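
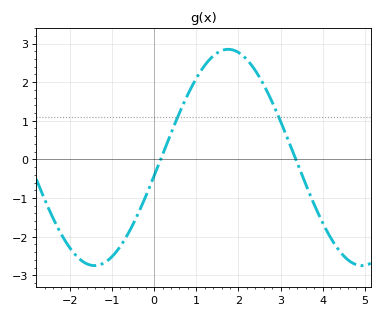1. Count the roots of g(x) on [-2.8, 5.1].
2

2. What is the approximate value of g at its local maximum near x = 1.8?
2.8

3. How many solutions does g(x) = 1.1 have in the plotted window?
2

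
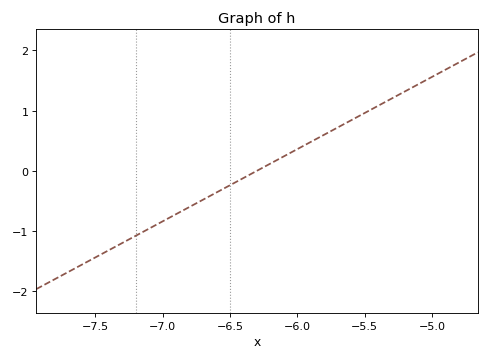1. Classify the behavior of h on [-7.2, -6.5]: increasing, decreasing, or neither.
increasing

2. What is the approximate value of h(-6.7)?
-0.5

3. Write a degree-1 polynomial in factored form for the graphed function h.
y = 1.2(x + 6.3)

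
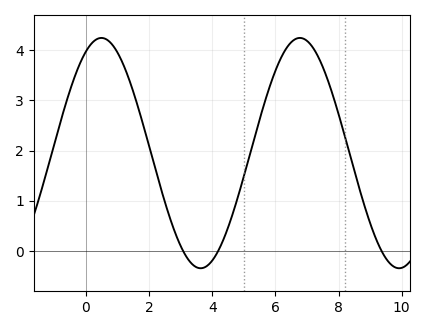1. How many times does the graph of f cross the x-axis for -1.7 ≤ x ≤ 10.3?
3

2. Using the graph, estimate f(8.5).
1.6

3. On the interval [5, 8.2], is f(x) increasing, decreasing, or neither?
neither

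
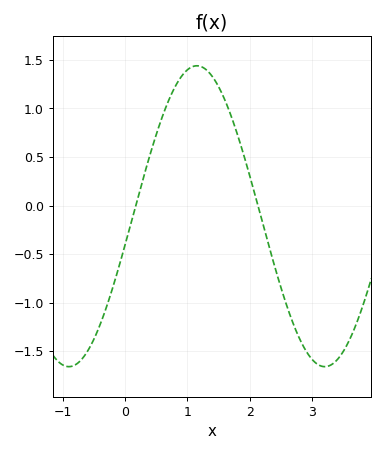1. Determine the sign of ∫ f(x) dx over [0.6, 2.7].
positive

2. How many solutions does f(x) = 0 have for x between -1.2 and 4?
2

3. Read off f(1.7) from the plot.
0.926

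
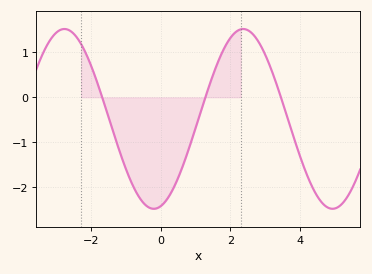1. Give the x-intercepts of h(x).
-1.69, 1.28, 3.46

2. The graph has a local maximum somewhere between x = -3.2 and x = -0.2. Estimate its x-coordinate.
-2.78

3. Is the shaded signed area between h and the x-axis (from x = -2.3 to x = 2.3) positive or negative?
negative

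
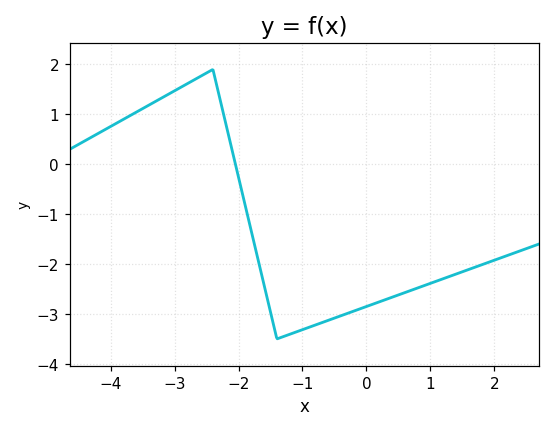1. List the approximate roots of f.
-2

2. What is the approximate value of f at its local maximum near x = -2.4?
1.9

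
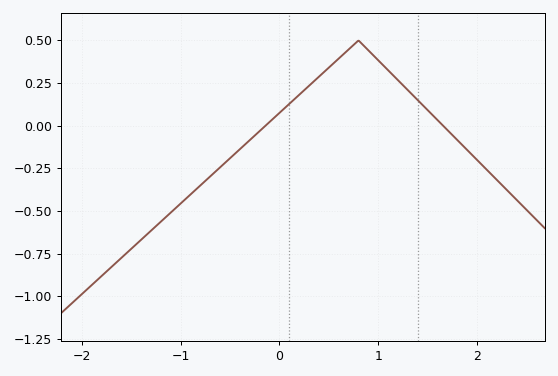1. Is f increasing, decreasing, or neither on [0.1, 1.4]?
neither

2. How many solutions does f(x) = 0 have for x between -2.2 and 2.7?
2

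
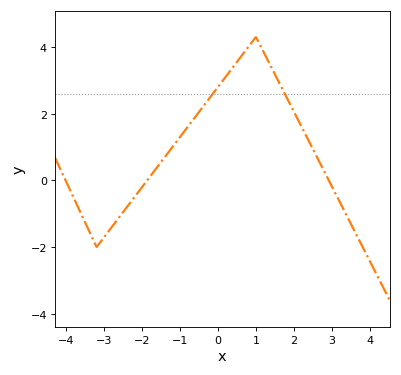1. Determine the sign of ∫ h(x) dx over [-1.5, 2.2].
positive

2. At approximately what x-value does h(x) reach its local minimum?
-3.2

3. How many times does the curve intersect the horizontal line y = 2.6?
2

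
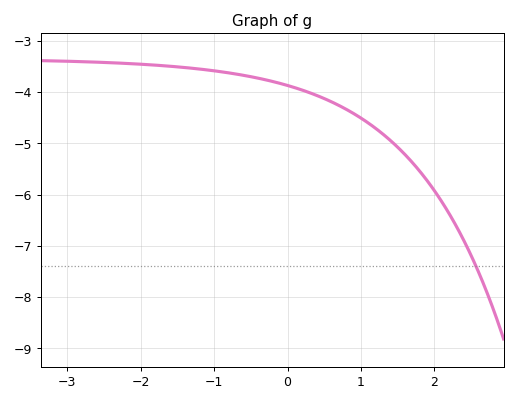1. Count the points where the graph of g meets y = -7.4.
1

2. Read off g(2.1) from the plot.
-6.14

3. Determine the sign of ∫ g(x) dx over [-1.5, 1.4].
negative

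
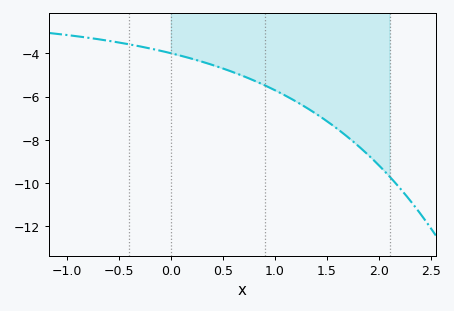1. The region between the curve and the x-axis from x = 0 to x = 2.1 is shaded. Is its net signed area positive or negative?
negative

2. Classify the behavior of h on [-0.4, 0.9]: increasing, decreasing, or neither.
decreasing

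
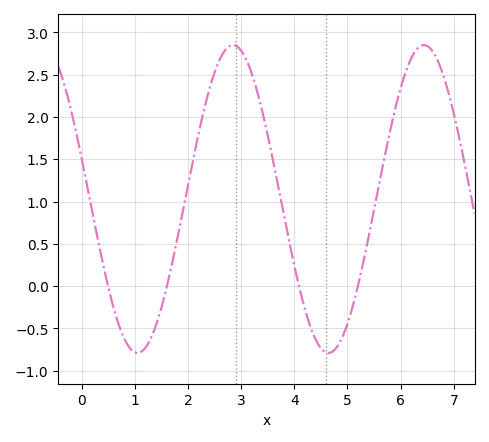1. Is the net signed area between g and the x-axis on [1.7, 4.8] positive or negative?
positive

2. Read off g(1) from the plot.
-0.8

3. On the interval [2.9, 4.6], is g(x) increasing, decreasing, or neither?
decreasing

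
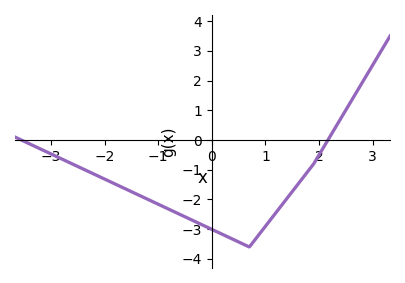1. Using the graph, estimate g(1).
-2.9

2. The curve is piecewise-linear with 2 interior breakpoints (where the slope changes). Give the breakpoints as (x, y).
(0.7, -3.6); (1.9, -0.8)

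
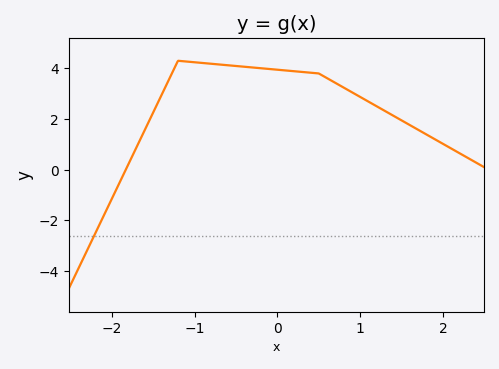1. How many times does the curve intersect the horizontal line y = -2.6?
1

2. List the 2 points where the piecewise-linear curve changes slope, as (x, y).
(-1.2, 4.3); (0.5, 3.8)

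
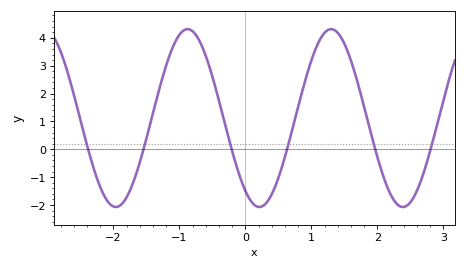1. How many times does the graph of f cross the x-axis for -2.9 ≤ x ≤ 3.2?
6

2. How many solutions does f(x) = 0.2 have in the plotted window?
6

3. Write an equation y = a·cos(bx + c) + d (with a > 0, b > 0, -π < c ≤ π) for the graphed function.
y = 3.19cos(2.9x + 2.5) + 1.12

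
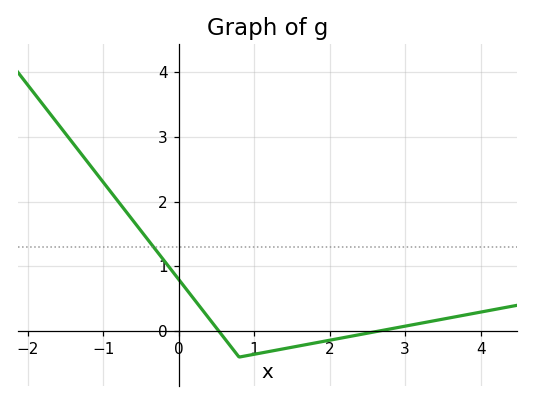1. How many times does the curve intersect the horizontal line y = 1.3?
1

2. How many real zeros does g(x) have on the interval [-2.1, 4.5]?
2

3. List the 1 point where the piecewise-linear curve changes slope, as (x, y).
(0.8, -0.4)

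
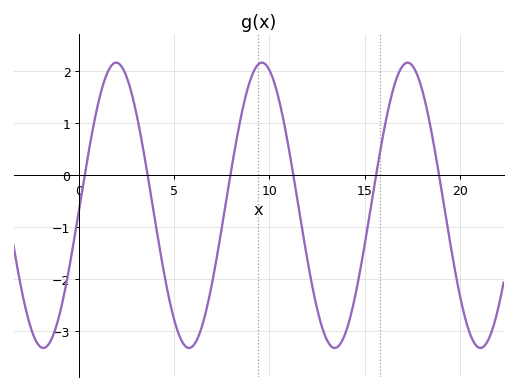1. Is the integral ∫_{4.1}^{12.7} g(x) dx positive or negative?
negative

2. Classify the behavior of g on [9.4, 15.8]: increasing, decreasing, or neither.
neither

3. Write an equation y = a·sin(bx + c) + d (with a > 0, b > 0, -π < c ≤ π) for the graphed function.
y = 2.74sin(0.82x - 0.02) - 0.58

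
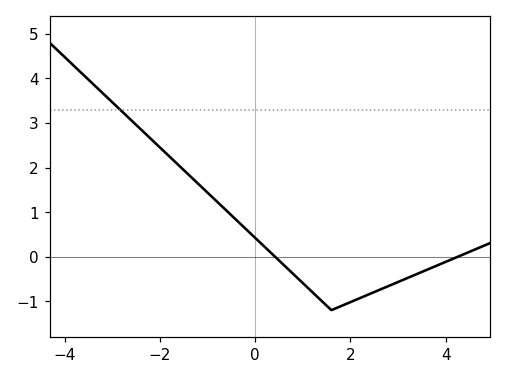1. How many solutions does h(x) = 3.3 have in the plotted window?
1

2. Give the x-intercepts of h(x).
0.4, 4.2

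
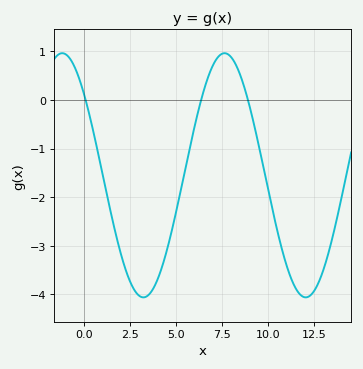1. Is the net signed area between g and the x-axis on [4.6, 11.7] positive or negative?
negative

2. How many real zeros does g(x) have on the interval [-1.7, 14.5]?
3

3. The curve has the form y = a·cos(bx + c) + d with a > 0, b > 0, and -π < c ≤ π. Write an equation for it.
y = 2.51cos(0.71x + 0.86) - 1.55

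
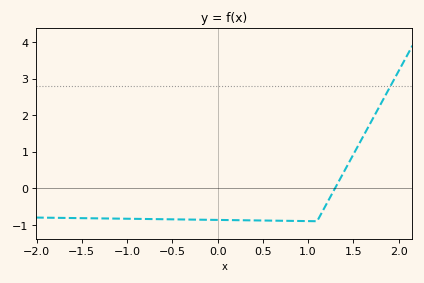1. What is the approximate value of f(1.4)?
0.468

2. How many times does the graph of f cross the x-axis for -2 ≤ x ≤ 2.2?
1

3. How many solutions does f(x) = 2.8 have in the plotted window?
1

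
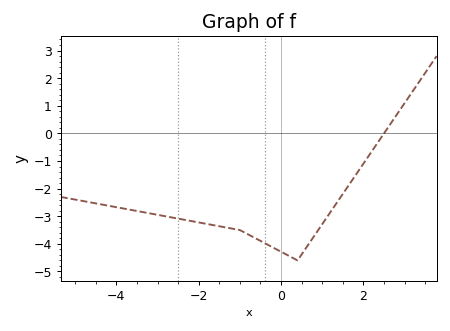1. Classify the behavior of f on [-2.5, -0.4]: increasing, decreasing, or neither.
decreasing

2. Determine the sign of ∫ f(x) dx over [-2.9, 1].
negative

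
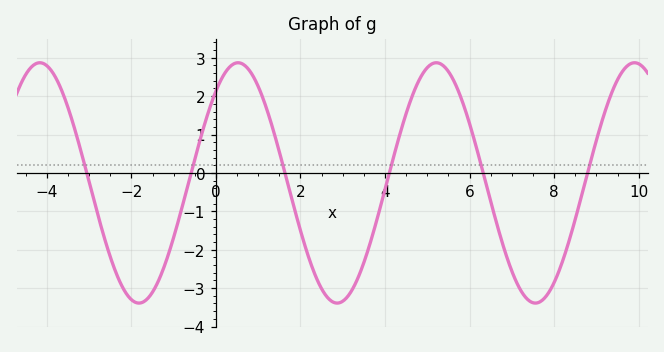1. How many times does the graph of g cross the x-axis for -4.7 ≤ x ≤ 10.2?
6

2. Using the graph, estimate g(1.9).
-1.1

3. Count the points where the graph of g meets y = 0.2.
6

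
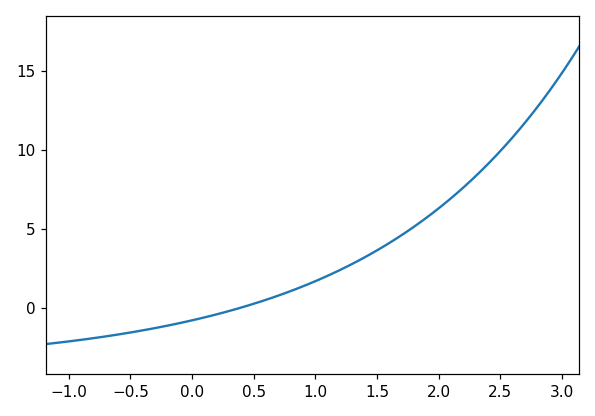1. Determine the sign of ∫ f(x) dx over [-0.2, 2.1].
positive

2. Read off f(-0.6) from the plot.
-1.5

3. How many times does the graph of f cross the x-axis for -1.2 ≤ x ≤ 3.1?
1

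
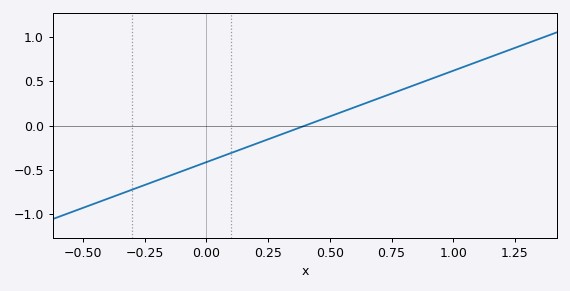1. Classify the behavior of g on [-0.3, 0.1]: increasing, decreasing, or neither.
increasing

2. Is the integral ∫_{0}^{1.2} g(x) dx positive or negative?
positive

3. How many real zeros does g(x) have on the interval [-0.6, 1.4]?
1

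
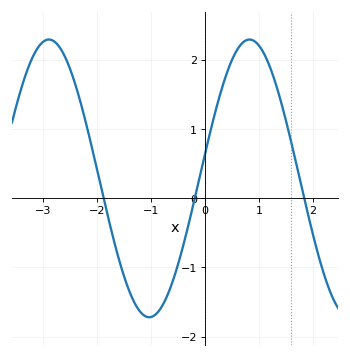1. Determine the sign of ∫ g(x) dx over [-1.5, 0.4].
negative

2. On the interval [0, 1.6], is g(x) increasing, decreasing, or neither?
neither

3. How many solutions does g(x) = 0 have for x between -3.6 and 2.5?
3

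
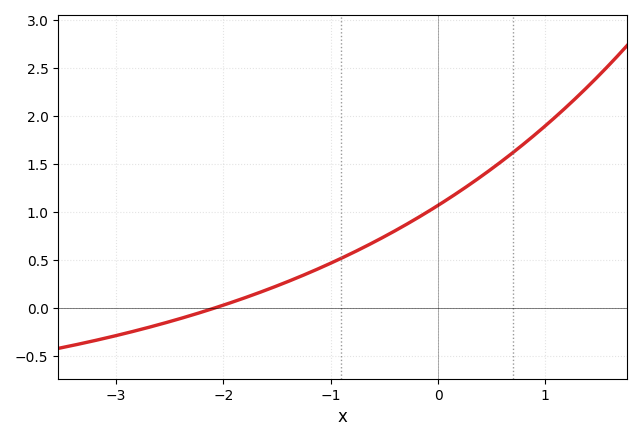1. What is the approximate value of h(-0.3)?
0.85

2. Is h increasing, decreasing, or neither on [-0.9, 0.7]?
increasing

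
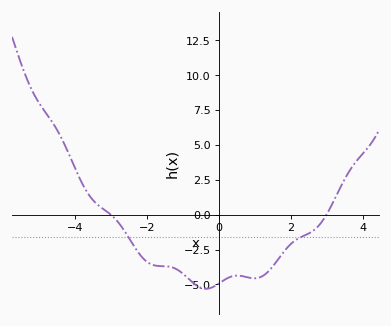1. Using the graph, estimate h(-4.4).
5.62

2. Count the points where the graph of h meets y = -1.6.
2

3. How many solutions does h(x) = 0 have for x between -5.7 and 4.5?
2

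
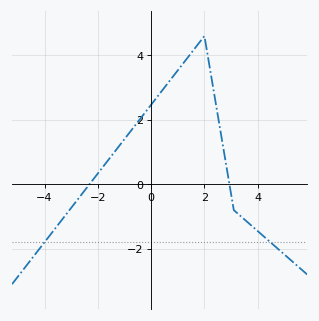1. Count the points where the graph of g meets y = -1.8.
2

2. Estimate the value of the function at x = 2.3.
3.2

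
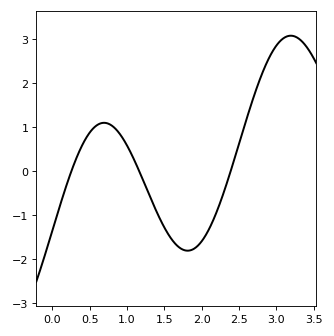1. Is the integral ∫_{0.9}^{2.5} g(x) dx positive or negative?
negative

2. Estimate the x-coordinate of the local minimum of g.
1.8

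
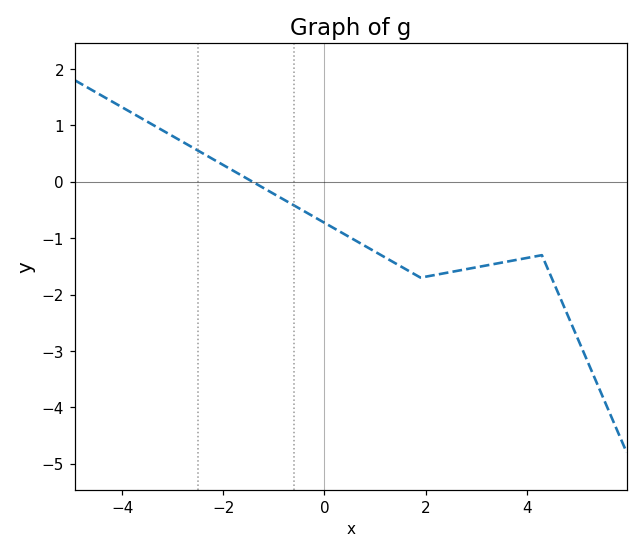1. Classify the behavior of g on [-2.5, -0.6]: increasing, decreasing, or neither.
decreasing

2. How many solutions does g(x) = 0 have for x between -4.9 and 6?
1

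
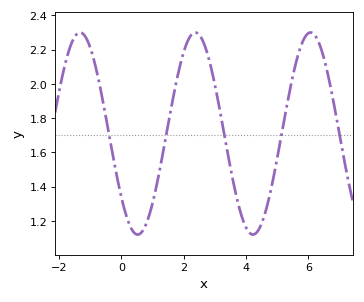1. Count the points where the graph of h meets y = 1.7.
5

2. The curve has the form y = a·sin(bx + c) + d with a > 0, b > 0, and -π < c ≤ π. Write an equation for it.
y = 0.59sin(1.7x - 2.46) + 1.71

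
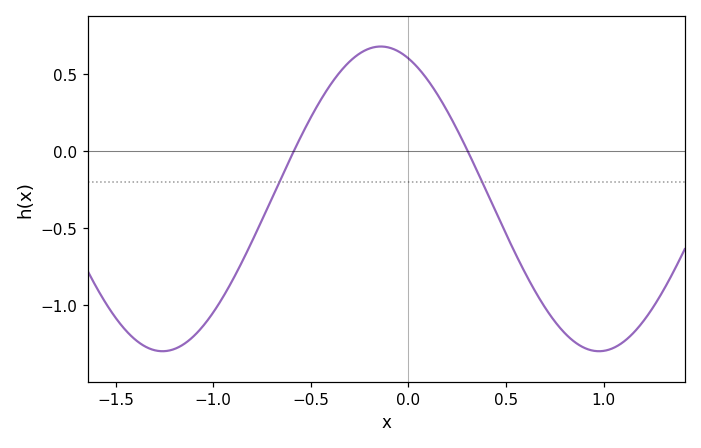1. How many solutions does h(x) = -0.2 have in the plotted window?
2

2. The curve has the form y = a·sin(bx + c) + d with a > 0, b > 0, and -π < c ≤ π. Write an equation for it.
y = 0.99sin(2.81x + 1.97) - 0.31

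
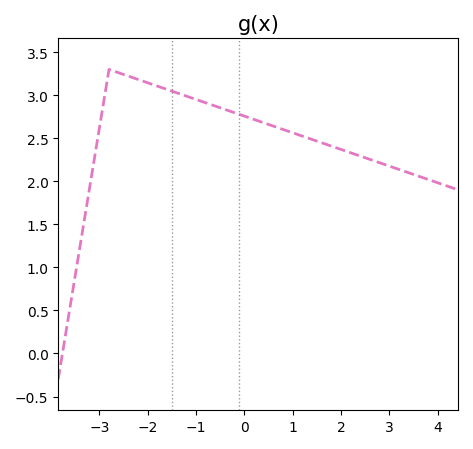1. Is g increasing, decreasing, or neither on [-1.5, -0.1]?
decreasing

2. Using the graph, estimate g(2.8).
2.22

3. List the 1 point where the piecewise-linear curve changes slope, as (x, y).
(-2.8, 3.3)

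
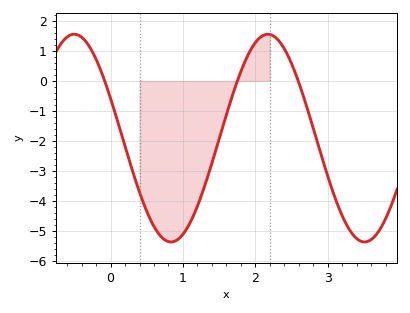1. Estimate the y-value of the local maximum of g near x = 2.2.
1.6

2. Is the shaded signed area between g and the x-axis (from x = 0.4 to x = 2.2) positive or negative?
negative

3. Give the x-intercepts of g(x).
-0.1, 1.8, 2.6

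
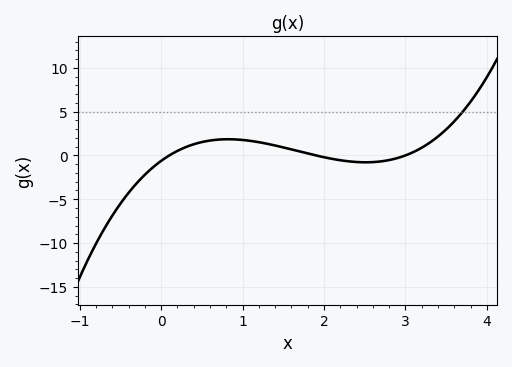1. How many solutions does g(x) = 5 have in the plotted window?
1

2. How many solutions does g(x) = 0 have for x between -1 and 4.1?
3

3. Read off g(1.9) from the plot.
0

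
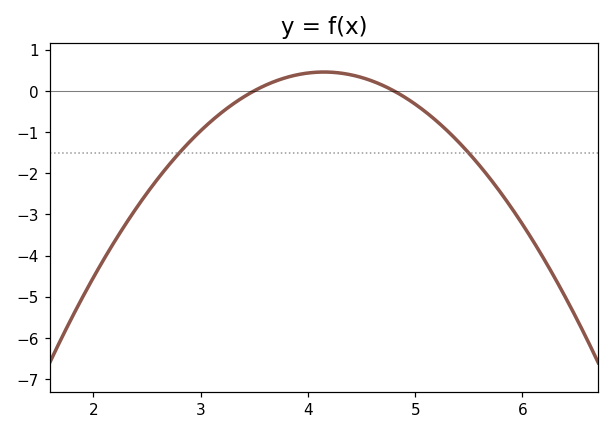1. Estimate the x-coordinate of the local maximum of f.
4.1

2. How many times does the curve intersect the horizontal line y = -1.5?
2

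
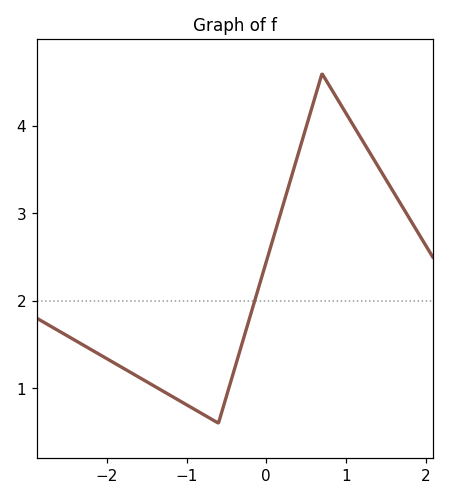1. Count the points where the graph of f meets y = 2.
1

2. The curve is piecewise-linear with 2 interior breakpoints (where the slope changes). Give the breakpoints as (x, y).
(-0.6, 0.6); (0.7, 4.6)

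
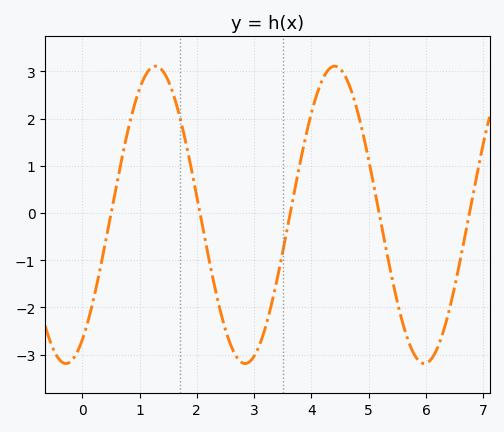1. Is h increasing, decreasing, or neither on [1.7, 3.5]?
neither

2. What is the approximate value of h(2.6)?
-2.8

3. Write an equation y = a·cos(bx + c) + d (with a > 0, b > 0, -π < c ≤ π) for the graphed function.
y = 3.15cos(2x - 2.6) - 0.04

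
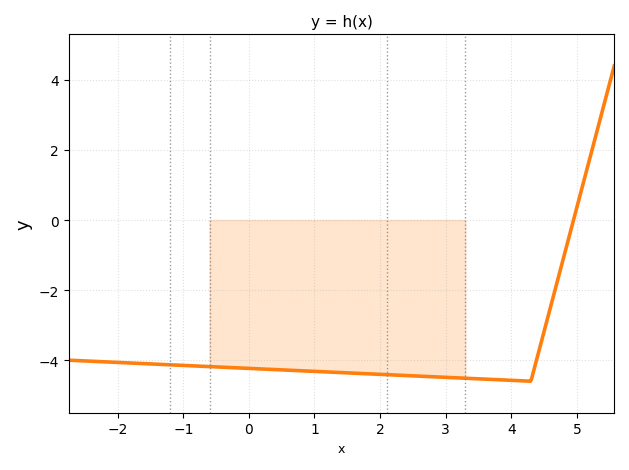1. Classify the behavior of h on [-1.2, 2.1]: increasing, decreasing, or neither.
decreasing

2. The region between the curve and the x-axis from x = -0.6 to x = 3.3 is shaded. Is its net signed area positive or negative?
negative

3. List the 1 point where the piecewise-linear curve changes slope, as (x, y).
(4.3, -4.6)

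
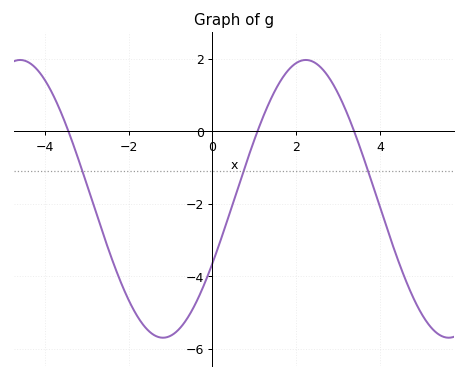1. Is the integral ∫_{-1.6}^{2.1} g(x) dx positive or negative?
negative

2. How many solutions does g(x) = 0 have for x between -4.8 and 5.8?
3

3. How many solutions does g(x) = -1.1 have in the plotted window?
3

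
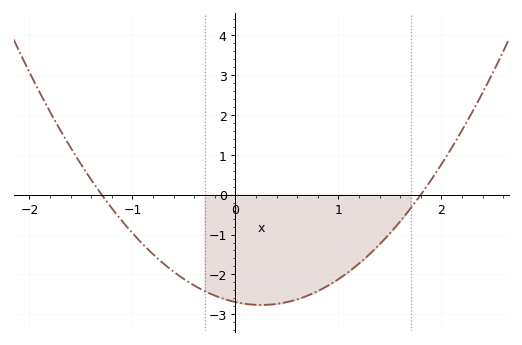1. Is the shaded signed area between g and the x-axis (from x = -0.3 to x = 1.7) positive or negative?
negative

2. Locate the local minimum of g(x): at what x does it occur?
0.2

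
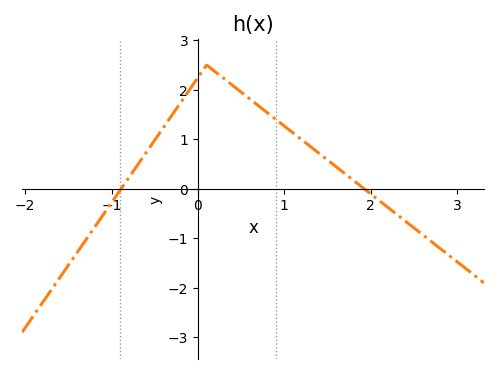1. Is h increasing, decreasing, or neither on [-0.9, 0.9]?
neither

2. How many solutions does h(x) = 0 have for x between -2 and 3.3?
2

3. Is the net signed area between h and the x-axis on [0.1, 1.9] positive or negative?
positive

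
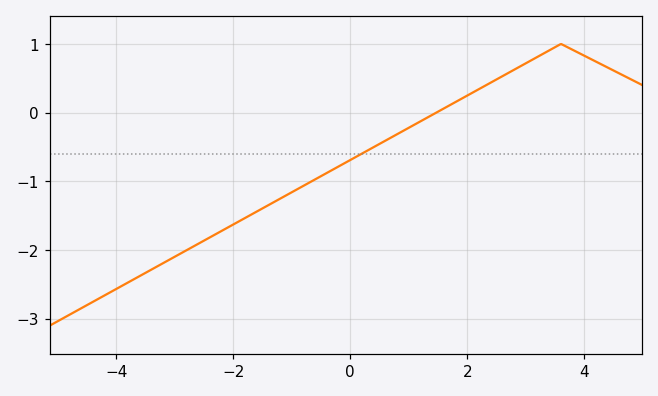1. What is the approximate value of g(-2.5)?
-1.86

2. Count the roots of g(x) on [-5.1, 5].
1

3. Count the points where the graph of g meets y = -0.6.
1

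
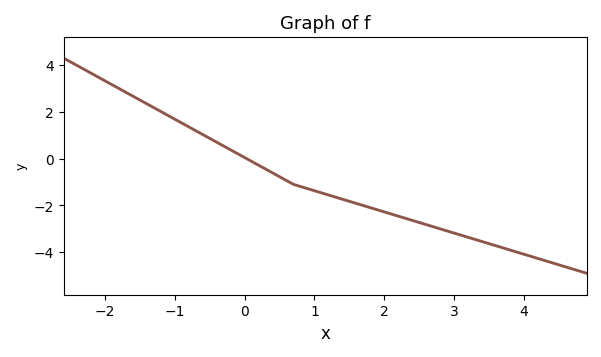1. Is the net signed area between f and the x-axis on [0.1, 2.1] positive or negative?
negative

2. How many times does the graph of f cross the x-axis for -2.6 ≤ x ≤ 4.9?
1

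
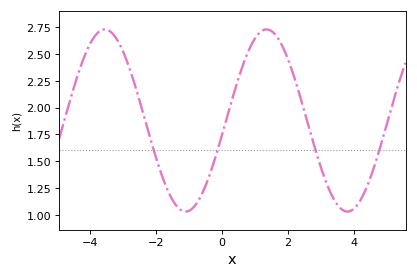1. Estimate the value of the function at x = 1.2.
2.71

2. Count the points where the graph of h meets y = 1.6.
4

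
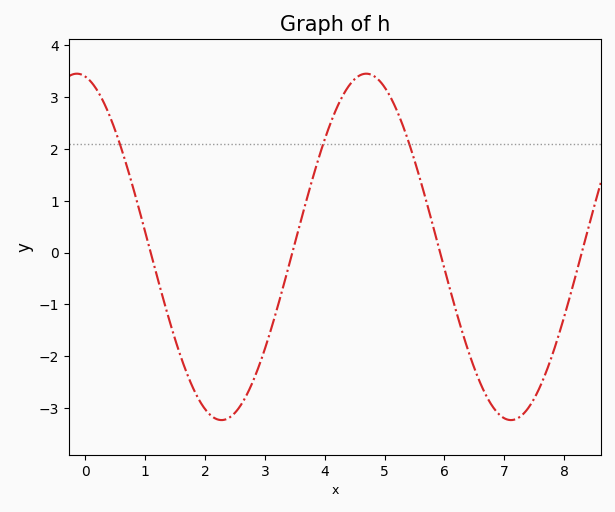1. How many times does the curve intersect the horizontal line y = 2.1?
3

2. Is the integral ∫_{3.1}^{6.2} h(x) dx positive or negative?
positive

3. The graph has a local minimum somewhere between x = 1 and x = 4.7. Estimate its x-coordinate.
2.28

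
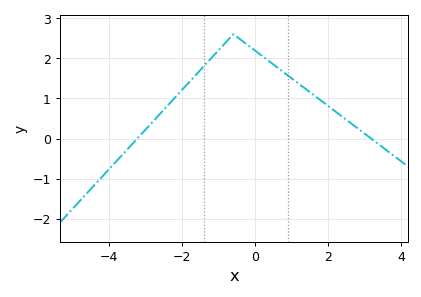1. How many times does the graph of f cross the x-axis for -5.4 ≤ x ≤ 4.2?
2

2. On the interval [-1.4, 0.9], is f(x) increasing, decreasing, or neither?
neither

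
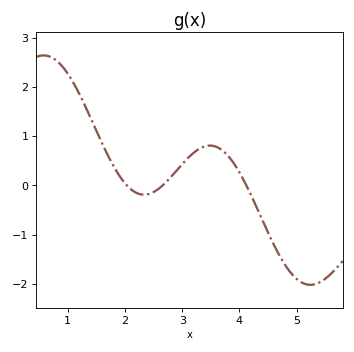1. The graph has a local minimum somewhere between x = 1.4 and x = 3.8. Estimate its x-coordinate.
2.33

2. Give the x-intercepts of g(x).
2.03, 2.66, 4.12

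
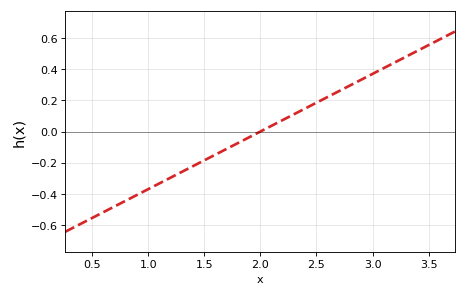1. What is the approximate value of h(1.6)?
-0.148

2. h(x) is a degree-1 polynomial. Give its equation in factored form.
y = 0.37(x - 2)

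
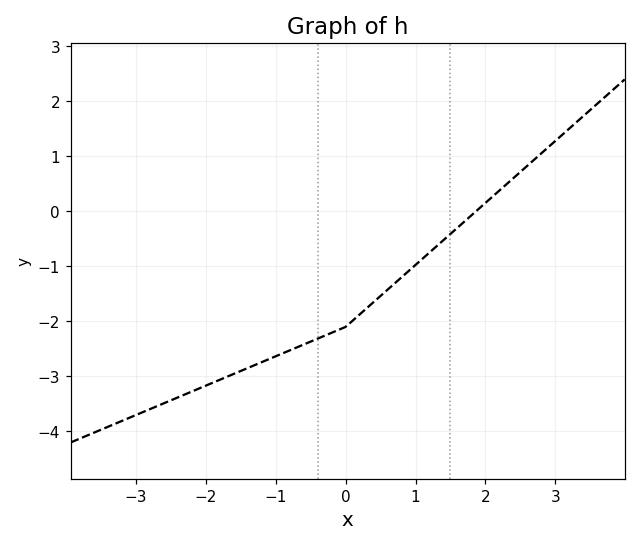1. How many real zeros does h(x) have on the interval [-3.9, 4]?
1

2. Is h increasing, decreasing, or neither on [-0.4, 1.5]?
increasing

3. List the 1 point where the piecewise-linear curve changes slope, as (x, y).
(0, -2.1)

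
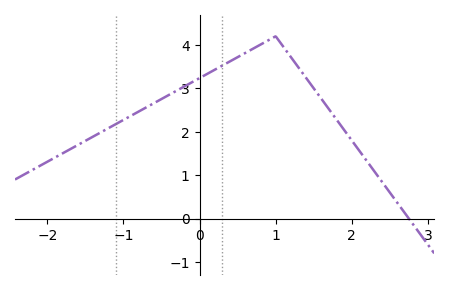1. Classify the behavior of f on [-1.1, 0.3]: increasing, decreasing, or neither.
increasing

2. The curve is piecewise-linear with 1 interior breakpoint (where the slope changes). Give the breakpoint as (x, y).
(1, 4.2)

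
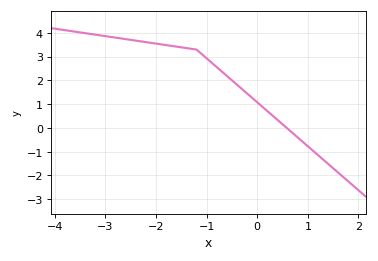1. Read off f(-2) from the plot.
3.6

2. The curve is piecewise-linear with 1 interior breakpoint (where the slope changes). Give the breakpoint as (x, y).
(-1.2, 3.3)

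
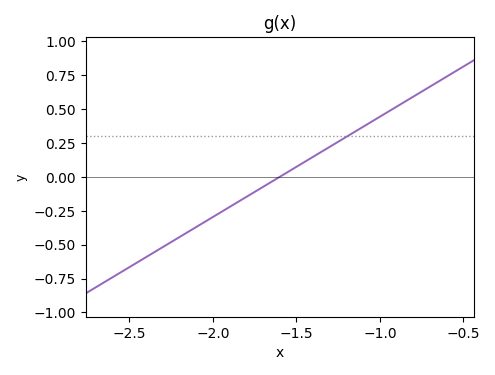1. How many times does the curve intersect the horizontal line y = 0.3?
1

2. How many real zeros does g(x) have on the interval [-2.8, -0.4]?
1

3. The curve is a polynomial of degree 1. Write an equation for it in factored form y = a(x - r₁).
y = 0.74(x + 1.6)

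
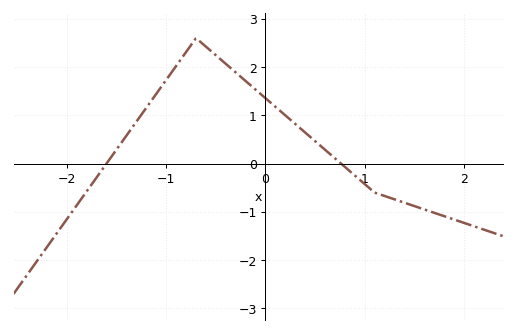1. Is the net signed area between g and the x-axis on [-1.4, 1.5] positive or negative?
positive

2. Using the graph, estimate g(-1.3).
0.872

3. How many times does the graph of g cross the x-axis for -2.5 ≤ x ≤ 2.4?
2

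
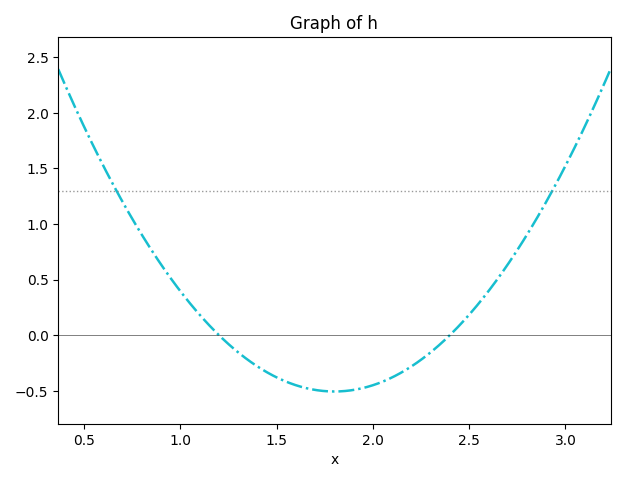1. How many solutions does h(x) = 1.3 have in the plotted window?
2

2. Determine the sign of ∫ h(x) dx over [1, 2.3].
negative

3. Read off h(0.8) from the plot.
0.902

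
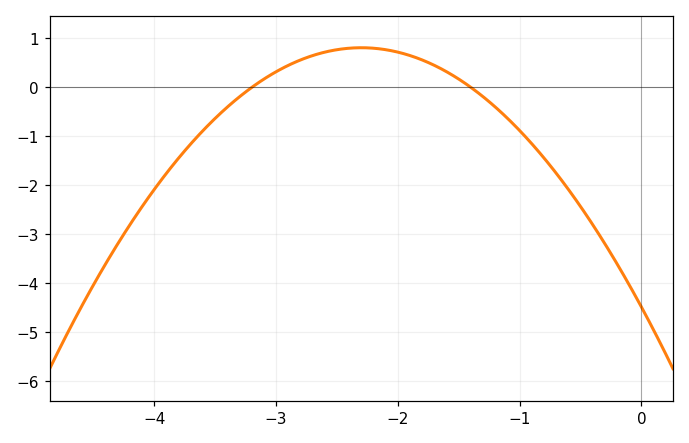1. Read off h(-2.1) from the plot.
0.77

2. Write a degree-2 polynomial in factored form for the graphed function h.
y = -1(x + 3.2)(x + 1.4)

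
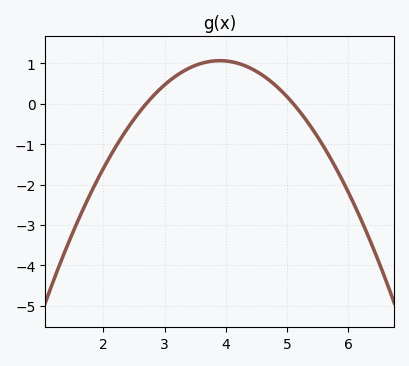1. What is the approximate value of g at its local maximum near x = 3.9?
1.1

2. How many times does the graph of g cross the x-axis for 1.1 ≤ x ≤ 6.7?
2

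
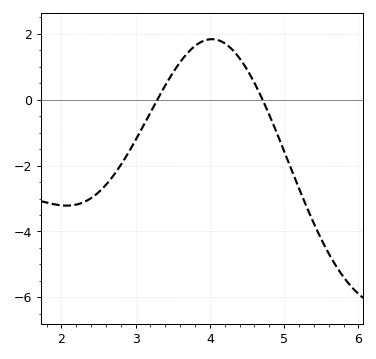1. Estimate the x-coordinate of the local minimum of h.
2.07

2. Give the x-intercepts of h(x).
3.29, 4.71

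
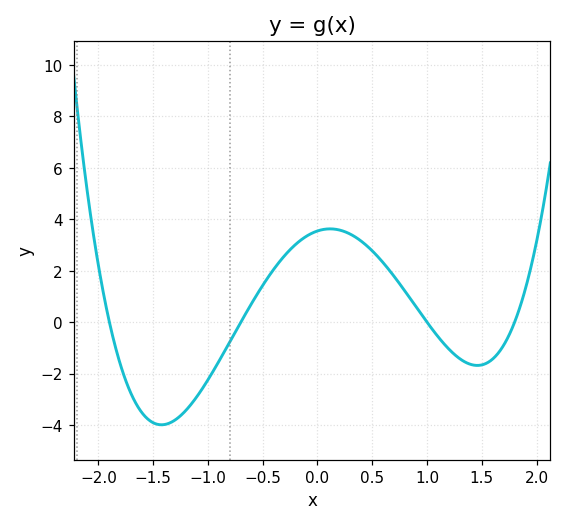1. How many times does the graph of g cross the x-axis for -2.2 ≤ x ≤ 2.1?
4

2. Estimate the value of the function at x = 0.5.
2.8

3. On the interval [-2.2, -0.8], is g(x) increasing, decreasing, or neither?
neither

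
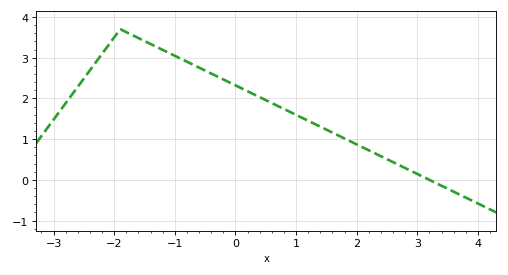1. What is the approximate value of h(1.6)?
1.2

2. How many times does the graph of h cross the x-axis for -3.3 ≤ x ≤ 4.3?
1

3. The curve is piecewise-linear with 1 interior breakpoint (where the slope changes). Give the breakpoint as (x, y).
(-1.9, 3.7)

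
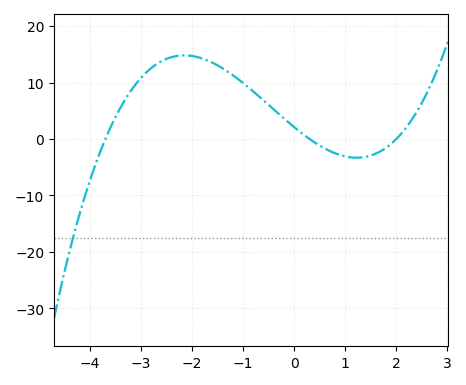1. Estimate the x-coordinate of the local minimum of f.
1.22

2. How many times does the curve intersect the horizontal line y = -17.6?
1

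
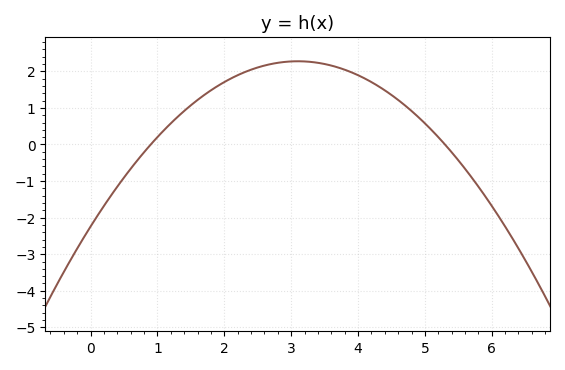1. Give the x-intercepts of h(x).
0.9, 5.3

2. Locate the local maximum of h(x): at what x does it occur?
3.1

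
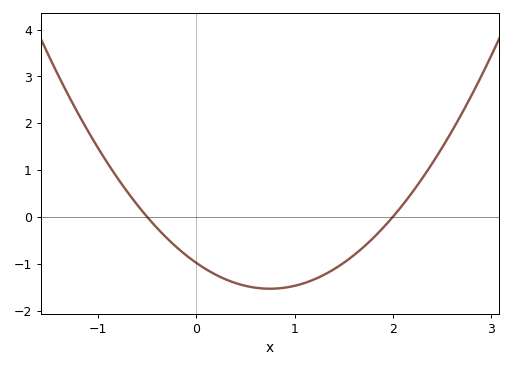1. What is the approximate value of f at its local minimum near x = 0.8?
-1.53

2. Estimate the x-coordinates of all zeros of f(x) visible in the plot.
-0.5, 2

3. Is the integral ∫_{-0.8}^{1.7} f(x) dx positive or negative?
negative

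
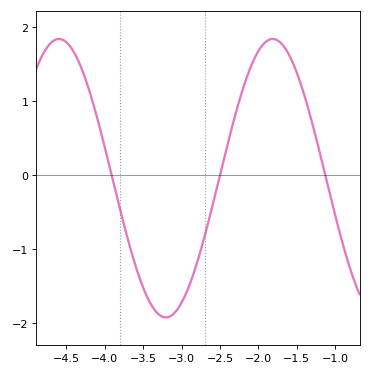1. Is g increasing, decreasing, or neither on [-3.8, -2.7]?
neither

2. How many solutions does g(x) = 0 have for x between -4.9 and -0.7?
3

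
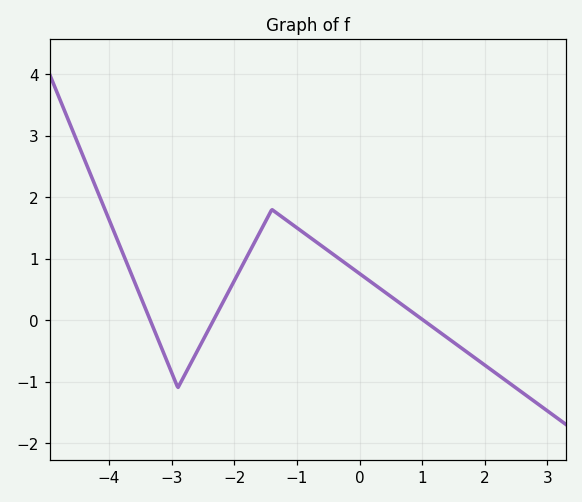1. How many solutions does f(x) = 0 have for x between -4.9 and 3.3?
3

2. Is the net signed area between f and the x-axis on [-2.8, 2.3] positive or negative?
positive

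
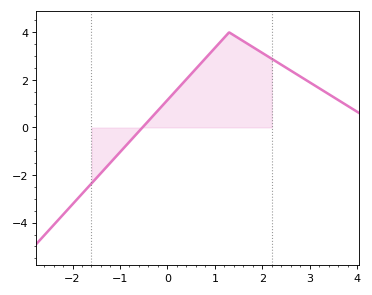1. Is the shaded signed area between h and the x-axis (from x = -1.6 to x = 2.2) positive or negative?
positive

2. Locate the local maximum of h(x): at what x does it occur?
1.3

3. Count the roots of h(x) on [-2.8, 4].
1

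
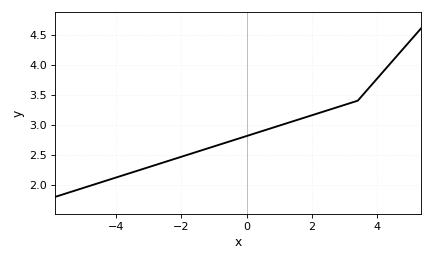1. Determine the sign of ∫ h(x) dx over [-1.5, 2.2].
positive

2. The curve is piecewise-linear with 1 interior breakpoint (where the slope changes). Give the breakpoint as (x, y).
(3.4, 3.4)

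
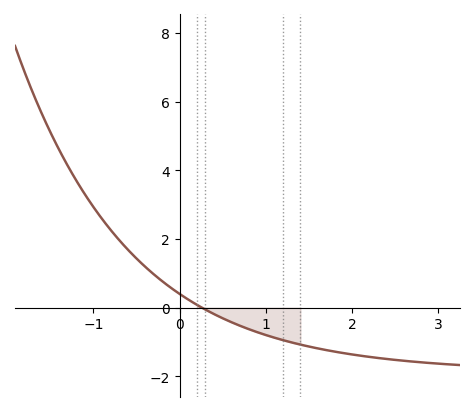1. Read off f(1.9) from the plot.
-1.32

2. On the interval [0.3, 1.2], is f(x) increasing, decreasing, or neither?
decreasing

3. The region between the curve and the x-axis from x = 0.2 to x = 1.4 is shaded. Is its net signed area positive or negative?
negative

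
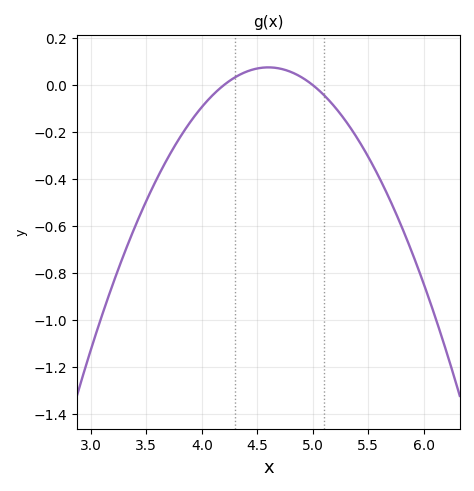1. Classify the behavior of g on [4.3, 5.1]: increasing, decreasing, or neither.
neither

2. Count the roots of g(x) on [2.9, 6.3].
2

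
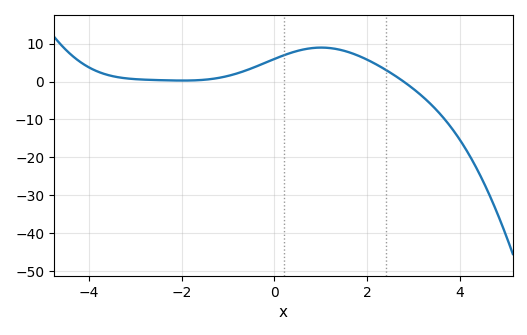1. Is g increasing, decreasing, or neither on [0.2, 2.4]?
neither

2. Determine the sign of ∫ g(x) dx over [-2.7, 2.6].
positive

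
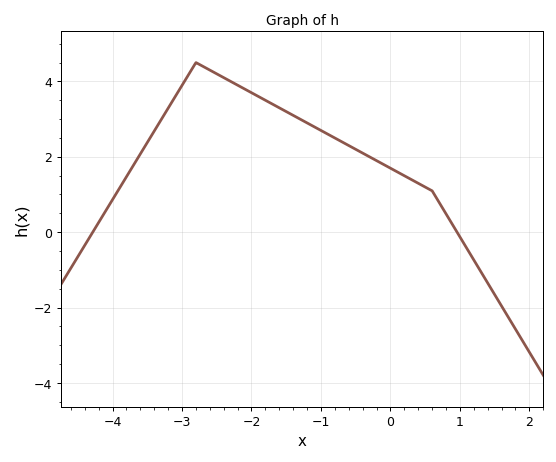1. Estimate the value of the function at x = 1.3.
-1.04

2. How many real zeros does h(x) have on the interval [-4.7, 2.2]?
2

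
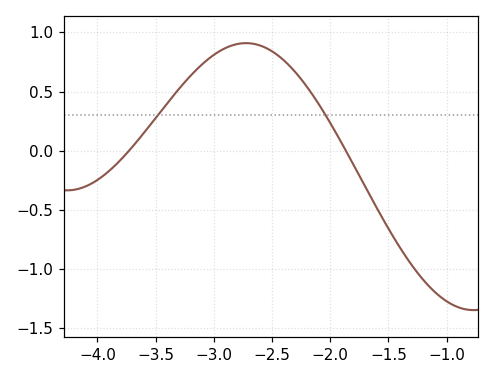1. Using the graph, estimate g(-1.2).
-1.09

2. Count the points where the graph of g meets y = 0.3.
2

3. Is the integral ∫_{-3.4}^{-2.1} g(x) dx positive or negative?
positive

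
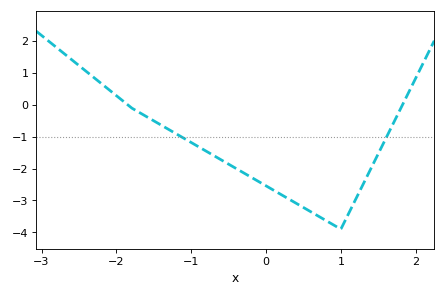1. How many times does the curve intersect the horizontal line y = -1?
2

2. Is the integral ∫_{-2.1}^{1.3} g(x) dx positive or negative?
negative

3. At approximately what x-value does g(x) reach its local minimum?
0.998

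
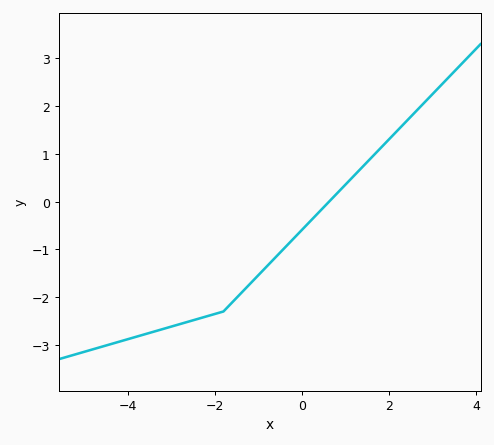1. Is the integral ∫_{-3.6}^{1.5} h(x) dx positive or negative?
negative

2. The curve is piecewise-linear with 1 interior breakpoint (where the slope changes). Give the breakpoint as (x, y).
(-1.8, -2.3)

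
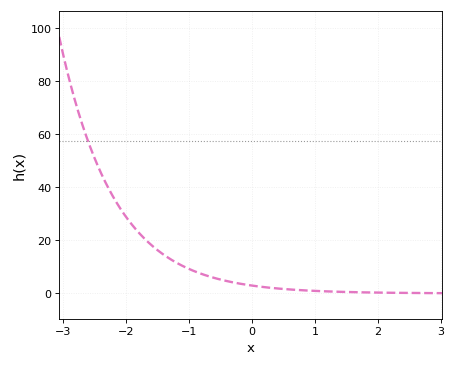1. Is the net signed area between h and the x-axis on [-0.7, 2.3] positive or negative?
positive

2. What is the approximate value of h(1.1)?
0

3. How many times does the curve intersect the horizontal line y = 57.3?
1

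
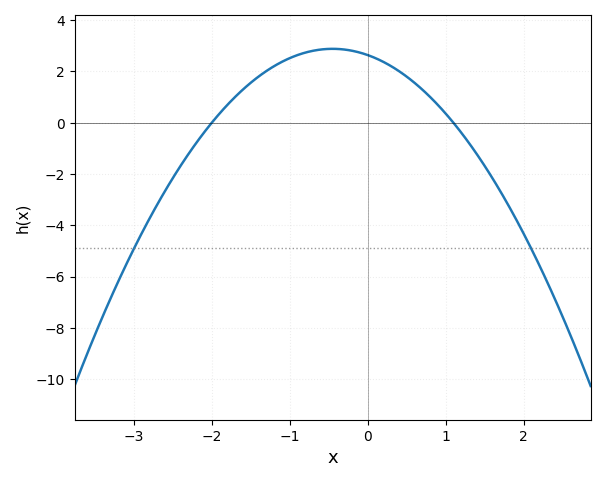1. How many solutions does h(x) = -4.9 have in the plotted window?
2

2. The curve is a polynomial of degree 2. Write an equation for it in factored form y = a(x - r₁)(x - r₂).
y = -1.2(x + 2)(x - 1.1)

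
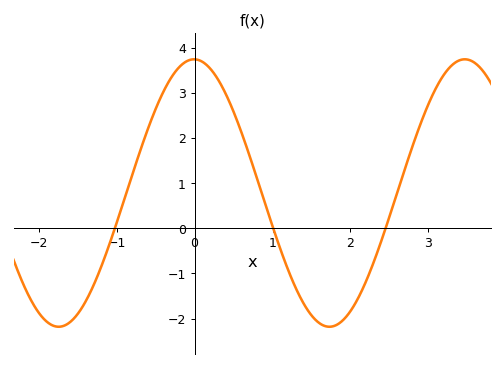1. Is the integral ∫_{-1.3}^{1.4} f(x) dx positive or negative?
positive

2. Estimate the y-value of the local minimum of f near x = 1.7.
-2.2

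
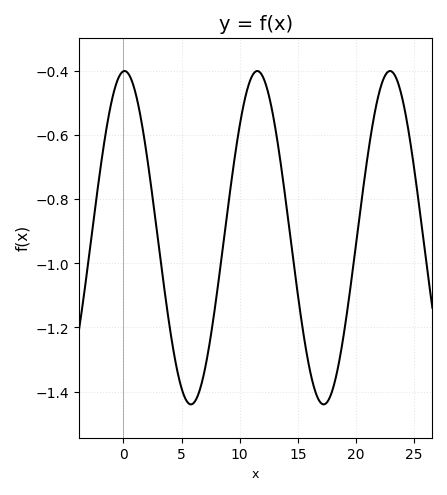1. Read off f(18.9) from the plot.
-1.24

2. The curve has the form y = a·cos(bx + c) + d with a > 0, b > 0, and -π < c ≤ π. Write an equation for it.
y = 0.52cos(0.55x - 0.05) - 0.92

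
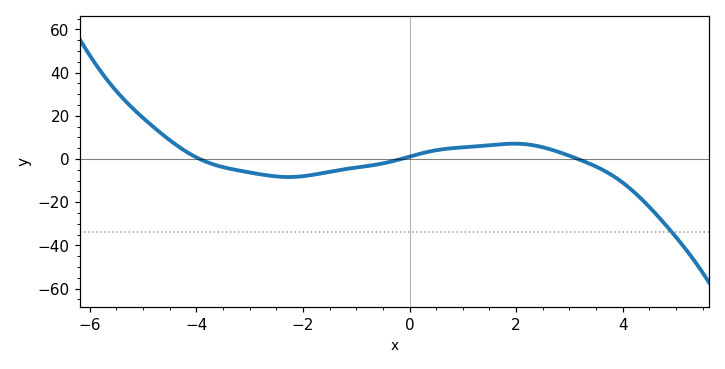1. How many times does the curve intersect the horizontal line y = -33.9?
1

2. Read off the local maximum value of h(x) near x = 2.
8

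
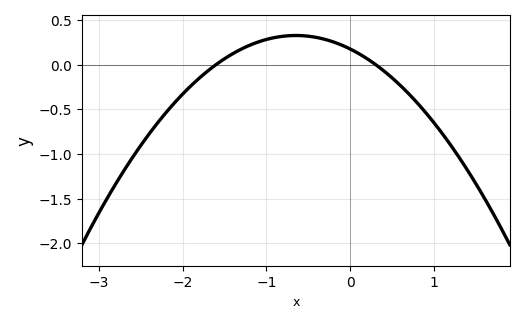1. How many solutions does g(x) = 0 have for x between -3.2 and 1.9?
2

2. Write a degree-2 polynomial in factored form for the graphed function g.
y = -0.36(x + 1.6)(x - 0.3)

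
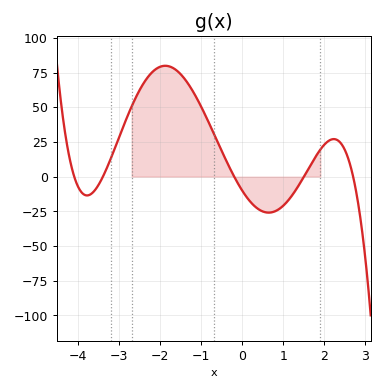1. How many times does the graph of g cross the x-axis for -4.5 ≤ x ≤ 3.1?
5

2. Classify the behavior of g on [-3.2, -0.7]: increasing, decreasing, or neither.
neither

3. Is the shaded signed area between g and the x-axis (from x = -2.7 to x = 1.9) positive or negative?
positive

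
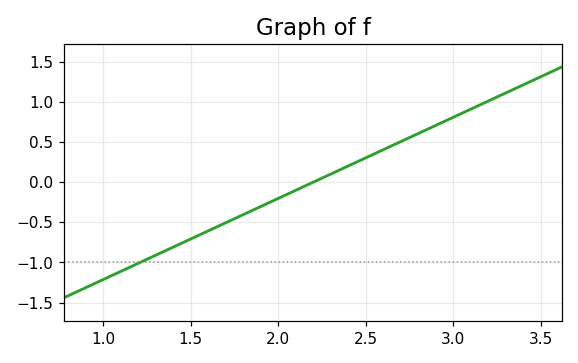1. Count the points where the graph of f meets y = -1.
1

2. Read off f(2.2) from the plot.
0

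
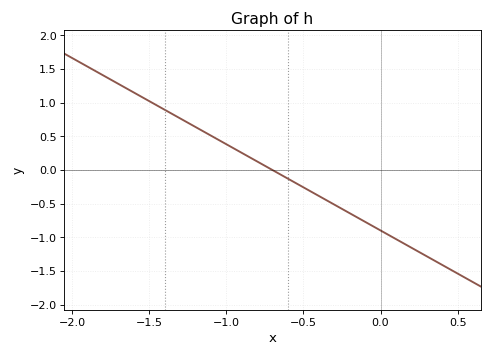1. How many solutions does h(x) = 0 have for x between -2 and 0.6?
1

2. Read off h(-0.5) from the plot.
-0.25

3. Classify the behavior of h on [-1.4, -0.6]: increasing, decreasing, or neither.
decreasing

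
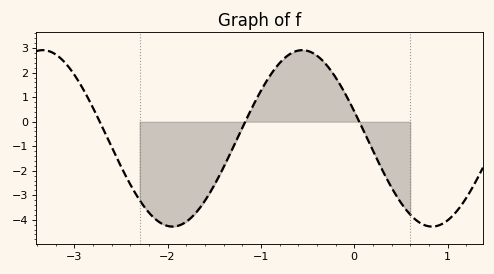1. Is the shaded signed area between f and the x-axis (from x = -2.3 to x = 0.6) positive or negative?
negative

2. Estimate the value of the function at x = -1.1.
0.5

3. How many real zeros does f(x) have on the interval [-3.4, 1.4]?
3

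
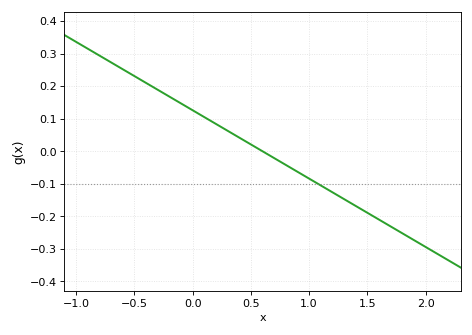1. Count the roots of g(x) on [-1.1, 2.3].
1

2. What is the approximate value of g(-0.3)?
0.189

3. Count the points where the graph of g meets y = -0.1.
1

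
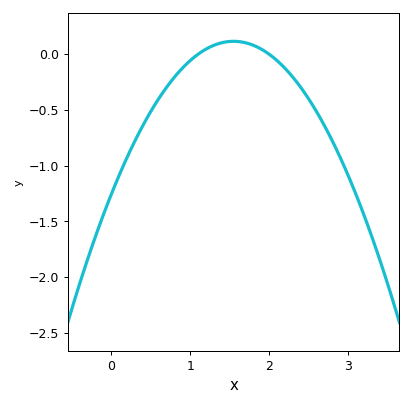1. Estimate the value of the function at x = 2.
0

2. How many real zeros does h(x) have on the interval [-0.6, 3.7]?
2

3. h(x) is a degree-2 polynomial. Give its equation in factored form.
y = -0.57(x - 1.1)(x - 2)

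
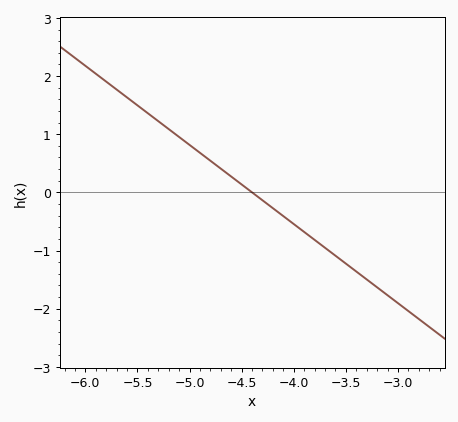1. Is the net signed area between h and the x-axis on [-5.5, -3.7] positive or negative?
positive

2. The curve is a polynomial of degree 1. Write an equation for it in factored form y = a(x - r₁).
y = -1.36(x + 4.4)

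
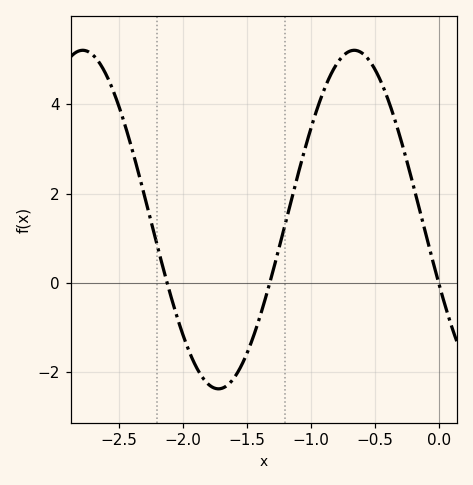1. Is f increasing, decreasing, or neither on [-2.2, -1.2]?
neither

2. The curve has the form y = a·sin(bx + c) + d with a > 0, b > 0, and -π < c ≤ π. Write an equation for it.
y = 3.79sin(2.97x - 2.74) + 1.42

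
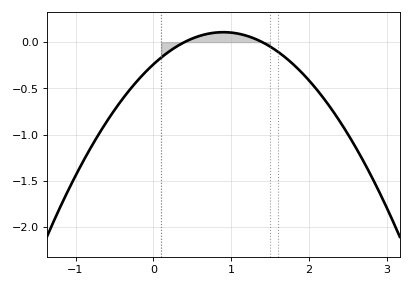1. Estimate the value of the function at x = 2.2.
-0.6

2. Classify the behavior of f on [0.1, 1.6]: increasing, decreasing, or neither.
neither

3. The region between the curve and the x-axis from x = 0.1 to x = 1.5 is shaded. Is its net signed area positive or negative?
positive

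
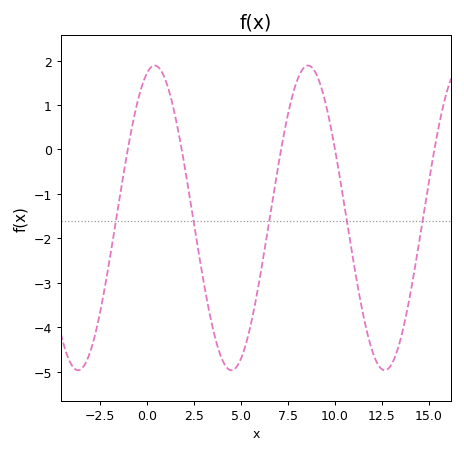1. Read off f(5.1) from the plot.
-4.61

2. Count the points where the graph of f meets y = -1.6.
5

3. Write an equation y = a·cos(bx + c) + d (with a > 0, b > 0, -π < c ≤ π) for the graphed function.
y = 3.43cos(0.77x - 0.32) - 1.54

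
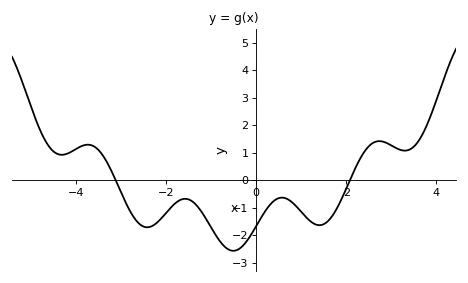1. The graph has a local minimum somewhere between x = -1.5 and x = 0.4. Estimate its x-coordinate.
-0.6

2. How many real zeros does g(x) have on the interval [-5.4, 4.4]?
2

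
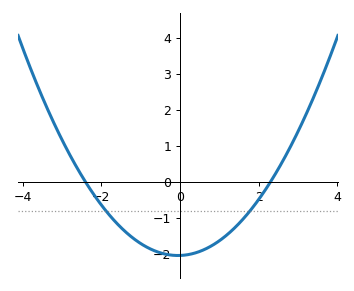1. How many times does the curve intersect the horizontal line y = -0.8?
2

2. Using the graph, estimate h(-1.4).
-1.37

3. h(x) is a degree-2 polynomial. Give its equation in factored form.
y = 0.37(x + 2.4)(x - 2.3)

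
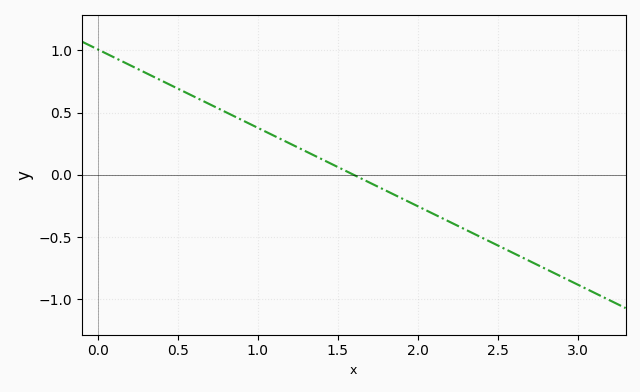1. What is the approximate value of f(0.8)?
0.504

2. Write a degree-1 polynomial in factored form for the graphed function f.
y = -0.63(x - 1.6)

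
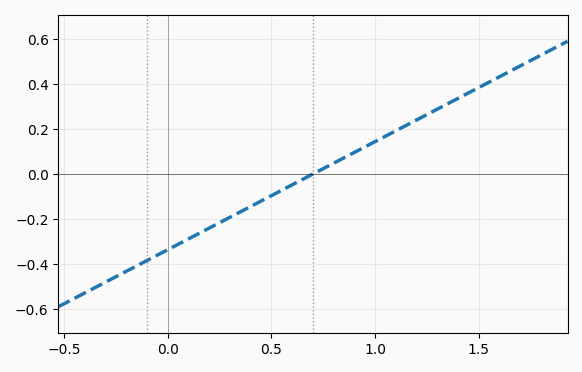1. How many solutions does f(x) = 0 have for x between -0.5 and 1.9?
1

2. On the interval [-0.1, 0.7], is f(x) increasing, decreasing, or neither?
increasing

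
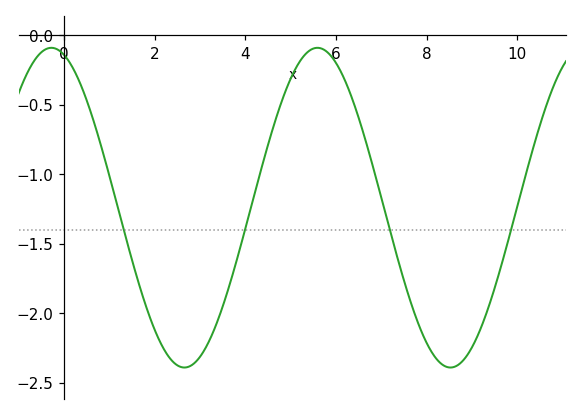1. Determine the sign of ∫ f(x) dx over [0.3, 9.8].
negative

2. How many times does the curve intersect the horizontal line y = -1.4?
4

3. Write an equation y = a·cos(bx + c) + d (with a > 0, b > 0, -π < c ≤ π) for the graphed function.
y = 1.15cos(1.1x + 0.3) - 1.24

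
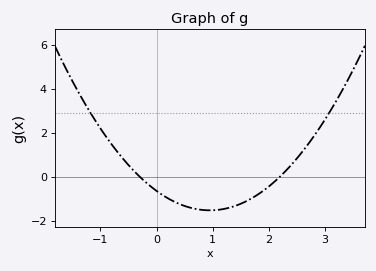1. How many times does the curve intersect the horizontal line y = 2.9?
2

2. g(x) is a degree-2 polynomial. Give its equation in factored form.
y = 0.98(x + 0.3)(x - 2.2)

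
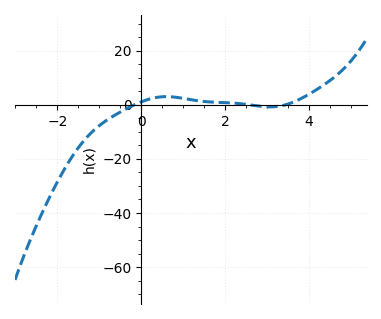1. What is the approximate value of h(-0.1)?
0.395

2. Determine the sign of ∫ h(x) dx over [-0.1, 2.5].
positive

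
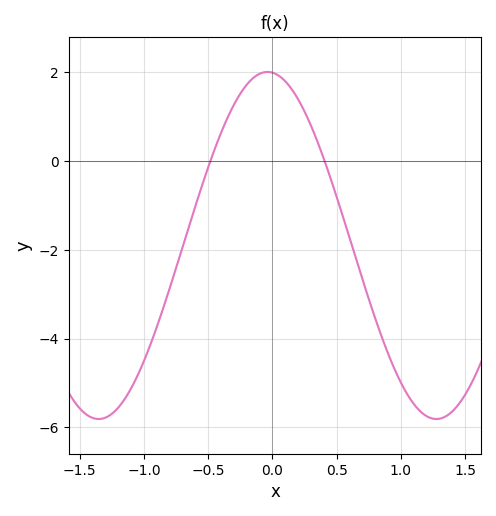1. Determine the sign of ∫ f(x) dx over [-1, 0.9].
negative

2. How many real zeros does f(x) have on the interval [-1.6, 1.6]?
2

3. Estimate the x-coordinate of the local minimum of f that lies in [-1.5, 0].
-1.35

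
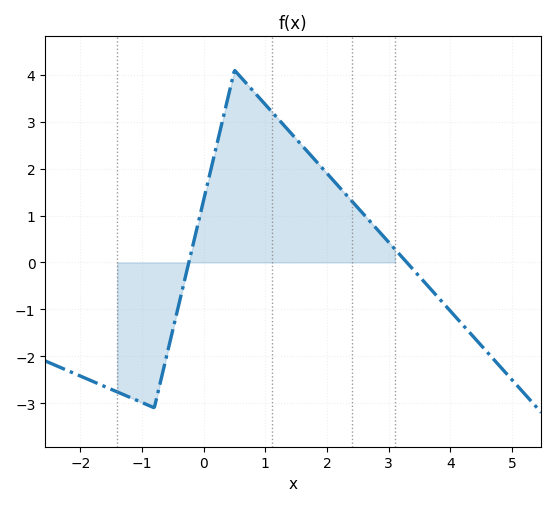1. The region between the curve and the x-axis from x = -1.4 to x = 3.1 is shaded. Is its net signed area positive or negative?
positive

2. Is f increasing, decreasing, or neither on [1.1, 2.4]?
decreasing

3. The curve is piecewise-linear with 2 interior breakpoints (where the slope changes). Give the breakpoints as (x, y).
(-0.8, -3.1); (0.5, 4.1)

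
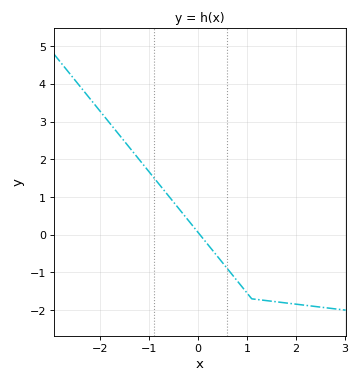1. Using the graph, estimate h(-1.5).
2.48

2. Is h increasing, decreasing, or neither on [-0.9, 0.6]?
decreasing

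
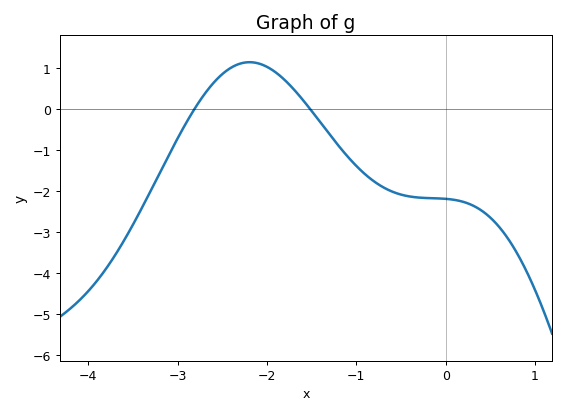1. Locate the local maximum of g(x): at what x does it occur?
-2.19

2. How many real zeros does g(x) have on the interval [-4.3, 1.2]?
2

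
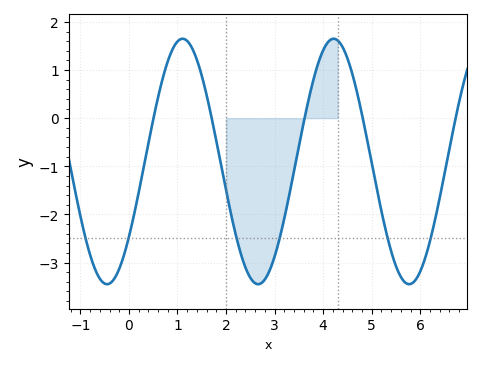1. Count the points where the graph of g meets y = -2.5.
6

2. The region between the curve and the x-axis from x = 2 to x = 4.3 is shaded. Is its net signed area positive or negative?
negative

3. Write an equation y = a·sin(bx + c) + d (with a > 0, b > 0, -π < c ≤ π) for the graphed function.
y = 2.55sin(2.02x - 0.662) - 0.9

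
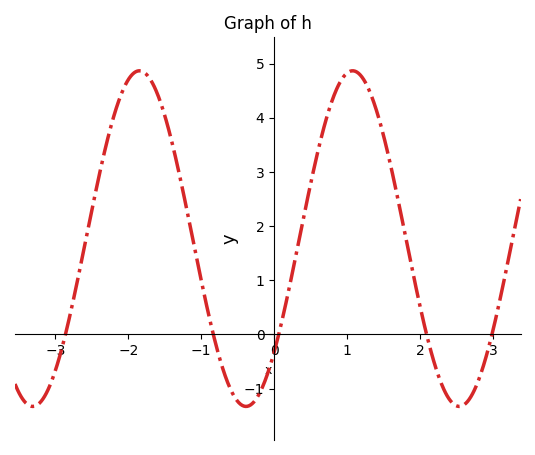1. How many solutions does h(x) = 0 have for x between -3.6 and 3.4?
5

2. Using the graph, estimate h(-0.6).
-1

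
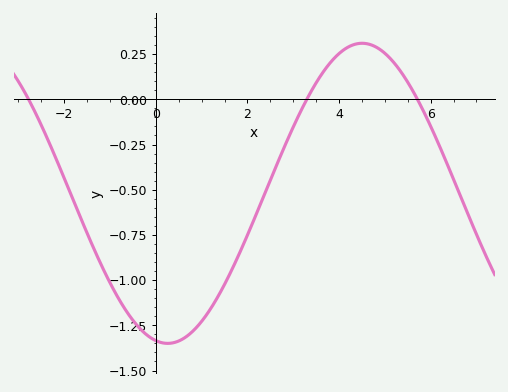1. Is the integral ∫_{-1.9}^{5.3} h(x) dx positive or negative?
negative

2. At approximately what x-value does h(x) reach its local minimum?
0.2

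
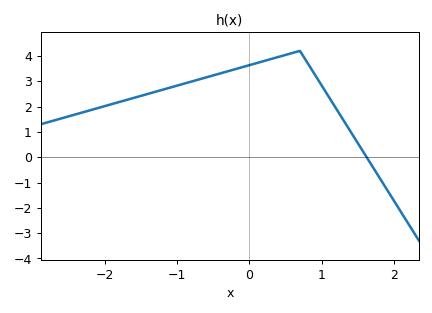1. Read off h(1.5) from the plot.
0.6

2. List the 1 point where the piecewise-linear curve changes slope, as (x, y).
(0.7, 4.2)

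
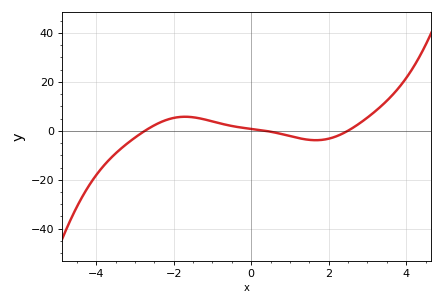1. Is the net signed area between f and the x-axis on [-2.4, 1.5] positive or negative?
positive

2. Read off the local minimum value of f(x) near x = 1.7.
-3.83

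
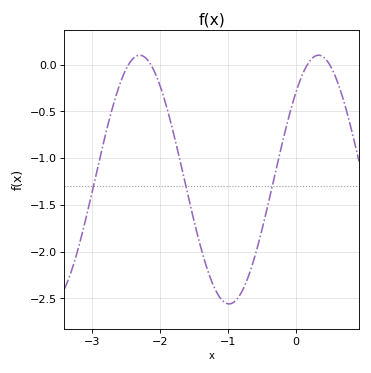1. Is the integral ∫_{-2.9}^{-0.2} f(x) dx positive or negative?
negative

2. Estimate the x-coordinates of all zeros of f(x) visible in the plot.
-2.5, -2.1, 0.2, 0.5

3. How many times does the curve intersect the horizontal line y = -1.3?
3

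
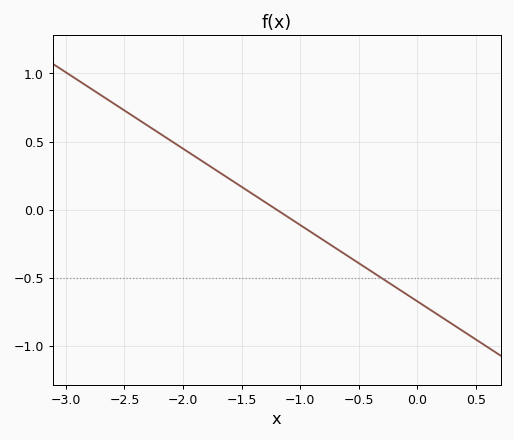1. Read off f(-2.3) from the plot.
0.616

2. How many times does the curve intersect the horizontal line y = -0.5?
1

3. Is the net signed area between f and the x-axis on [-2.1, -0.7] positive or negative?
positive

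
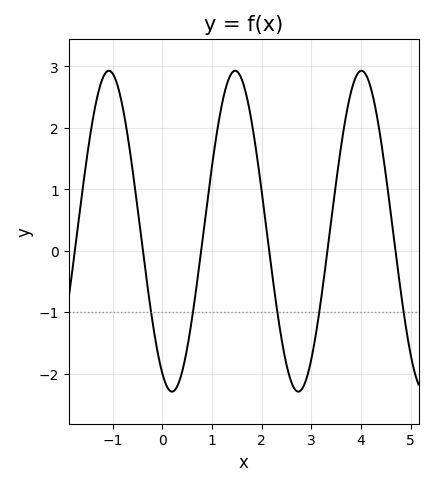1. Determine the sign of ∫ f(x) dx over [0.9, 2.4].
positive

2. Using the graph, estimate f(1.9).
1.57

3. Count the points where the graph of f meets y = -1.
5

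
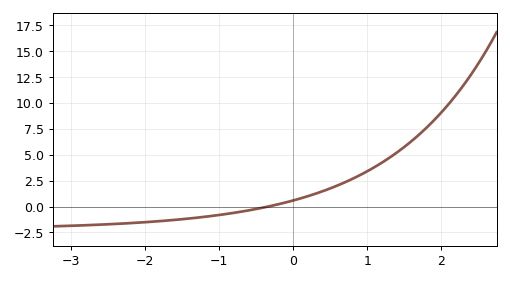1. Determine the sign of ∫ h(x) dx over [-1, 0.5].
positive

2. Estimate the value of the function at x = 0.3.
1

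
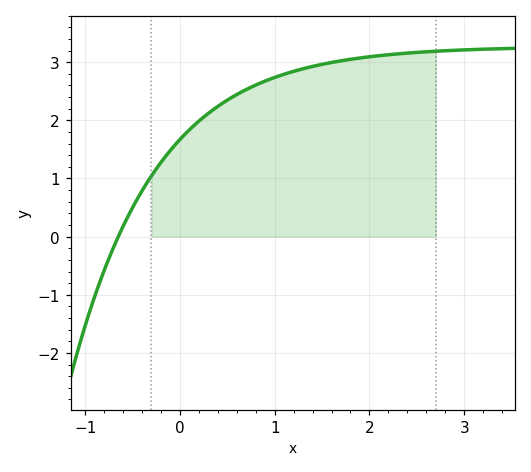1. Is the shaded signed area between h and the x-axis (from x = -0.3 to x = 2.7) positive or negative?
positive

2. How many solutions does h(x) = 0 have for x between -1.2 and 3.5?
1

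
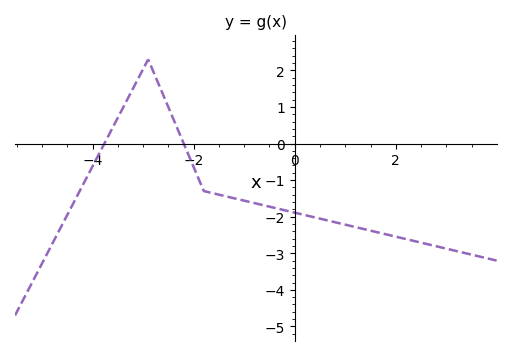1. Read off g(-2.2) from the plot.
0.009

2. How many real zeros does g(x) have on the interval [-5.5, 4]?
2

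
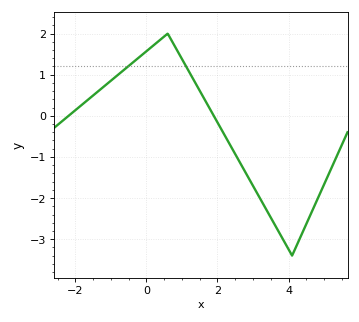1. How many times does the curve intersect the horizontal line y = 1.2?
2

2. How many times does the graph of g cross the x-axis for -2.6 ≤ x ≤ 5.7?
2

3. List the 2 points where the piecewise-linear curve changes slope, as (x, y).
(0.6, 2); (4.1, -3.4)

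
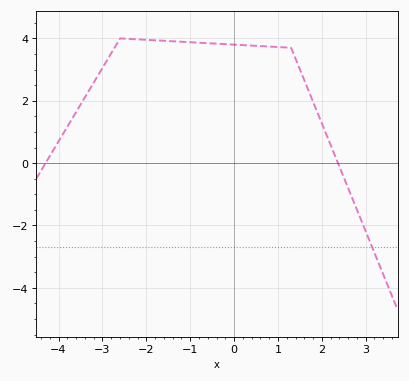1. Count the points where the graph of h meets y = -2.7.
1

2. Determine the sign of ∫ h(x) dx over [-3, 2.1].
positive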